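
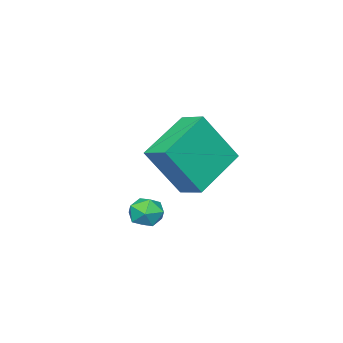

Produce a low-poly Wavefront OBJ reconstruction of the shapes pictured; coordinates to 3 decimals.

v -4.937 1.404 0.335
v -4.811 2.38 0.64
v -3.002 1.459 -0.644
v -2.875 2.434 -0.339
v -3.985 0.706 2.179
v -3.858 1.681 2.484
v -2.049 0.76 1.2
v -1.923 1.736 1.505
v -0.692 2.665 -0.667
v -0.399 2.991 -0.199
v -0.121 1.829 -0.441
v 0.172 2.155 0.027
v -0.446 1.995 0.086
v -0.799 2.511 -0.053
v 0.279 2.309 -0.587
v -0.074 2.825 -0.726
v 0.201 2.771 -0.149
v -0.247 2.577 0.267
v -0.273 2.243 -0.907
v -0.721 2.049 -0.491
f 2 4 1
f 5 2 1
f 1 4 3
f 3 5 1
f 2 8 4
f 6 2 5
f 6 8 2
f 4 8 3
f 7 5 3
f 3 8 7
f 7 6 5
f 8 6 7
f 9 20 14
f 9 14 10
f 9 10 16
f 9 16 19
f 9 19 20
f 10 14 18
f 14 20 13
f 20 19 11
f 19 16 15
f 16 10 17
f 12 18 13
f 12 13 11
f 12 11 15
f 12 15 17
f 12 17 18
f 13 18 14
f 11 13 20
f 15 11 19
f 17 15 16
f 18 17 10



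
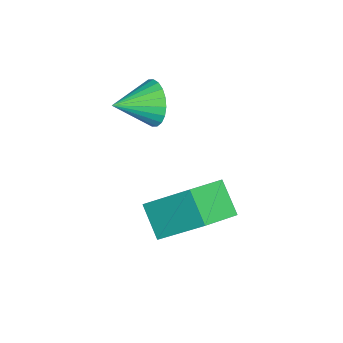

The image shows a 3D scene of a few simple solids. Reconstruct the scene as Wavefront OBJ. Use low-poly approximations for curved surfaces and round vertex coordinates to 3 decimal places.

v 2.119 -0.062 2.609
v 2.52 0.042 1.984
v 2.881 -0.938 2.951
v 2.652 0.228 2.167
v 2.702 0.37 2.418
v 2.664 0.446 2.698
v 2.543 0.445 2.965
v 2.357 0.366 3.177
v 2.135 0.223 3.303
v 1.911 0.036 3.323
v 1.719 -0.166 3.234
v 1.587 -0.352 3.051
v 1.537 -0.494 2.8
v 1.575 -0.57 2.52
v 1.696 -0.569 2.253
v 1.882 -0.49 2.041
v 2.103 -0.347 1.915
v 2.328 -0.16 1.895
v 2.992 0.826 -0.344
v 3.177 2.163 0.922
v 3.63 1.429 -1.072
v 3.814 2.765 0.194
v 4.046 0.255 0.106
v 4.23 1.591 1.372
v 4.683 0.857 -0.622
v 4.868 2.194 0.644
f 2 1 4
f 2 4 3
f 4 1 5
f 4 5 3
f 5 1 6
f 5 6 3
f 6 1 7
f 6 7 3
f 7 1 8
f 7 8 3
f 8 1 9
f 8 9 3
f 9 1 10
f 9 10 3
f 10 1 11
f 10 11 3
f 11 1 12
f 11 12 3
f 12 1 13
f 12 13 3
f 13 1 14
f 13 14 3
f 14 1 15
f 14 15 3
f 15 1 16
f 15 16 3
f 16 1 17
f 16 17 3
f 17 1 18
f 17 18 3
f 18 1 2
f 18 2 3
f 20 22 19
f 23 20 19
f 19 22 21
f 21 23 19
f 20 26 22
f 24 20 23
f 24 26 20
f 22 26 21
f 25 23 21
f 21 26 25
f 25 24 23
f 26 24 25



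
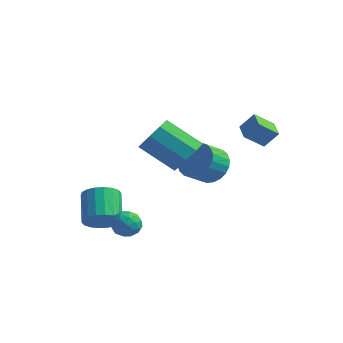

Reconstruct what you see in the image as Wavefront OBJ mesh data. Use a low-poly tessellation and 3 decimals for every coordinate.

v -1.469 -3.729 -0.621
v -1.116 -4.057 0.03
v -1.798 -3.039 0.912
v -2.151 -2.711 0.261
v -0.877 -3.807 -0.073
v -1.56 -2.789 0.809
v -0.756 -3.542 -0.285
v -1.438 -2.524 0.597
v -0.775 -3.314 -0.563
v -1.458 -2.296 0.319
v -0.932 -3.168 -0.853
v -1.615 -2.15 0.029
v -1.196 -3.133 -1.097
v -1.878 -2.115 -0.215
v -1.513 -3.216 -1.247
v -2.195 -2.198 -0.364
v -1.822 -3.401 -1.272
v -2.504 -2.383 -0.39
v -2.06 -3.651 -1.169
v -2.743 -2.633 -0.287
v -2.182 -3.916 -0.957
v -2.864 -2.898 -0.075
v -2.162 -4.144 -0.679
v -2.845 -3.126 0.203
v -2.005 -4.29 -0.389
v -2.688 -3.272 0.493
v -1.742 -4.325 -0.145
v -2.424 -3.307 0.737
v -1.425 -4.242 0.004
v -2.107 -3.224 0.887
v 2.727 1.549 2.918
v 2.138 0.933 3.58
v 3.234 1.832 3.632
v 2.644 1.216 4.294
v 3.296 0.864 2.786
v 2.706 0.248 3.448
v 3.802 1.147 3.5
v 3.213 0.531 4.162
v 0.961 0.823 1.083
v 1.379 0.228 0.52
v 1.057 -0.598 1.154
v 0.639 -0.003 1.717
v 1.643 0.302 0.751
v 1.321 -0.524 1.385
v 1.803 0.456 1.033
v 1.481 -0.37 1.667
v 1.835 0.666 1.322
v 1.513 -0.16 1.957
v 1.734 0.899 1.576
v 1.412 0.073 2.21
v 1.516 1.121 1.754
v 1.193 0.296 2.388
v 1.212 1.298 1.83
v 0.89 0.472 2.464
v 0.871 1.402 1.792
v 0.549 0.576 2.426
v 0.543 1.418 1.646
v 0.221 0.592 2.28
v 0.279 1.344 1.415
v -0.043 0.518 2.049
v 0.119 1.19 1.133
v -0.203 0.364 1.767
v 0.087 0.98 0.843
v -0.235 0.154 1.478
v 0.188 0.747 0.59
v -0.134 -0.079 1.224
v 0.407 0.524 0.412
v 0.084 -0.301 1.046
v 0.71 0.348 0.336
v 0.388 -0.478 0.97
v 1.051 0.244 0.374
v 0.729 -0.582 1.008
v -0.424 -2.909 -0.367
v -0.089 -3.418 -0.082
v -0.871 -3.602 -1.078
v -0.536 -4.111 -0.793
v -1.034 -3.806 -0.458
v -0.758 -3.378 -0.019
v -0.202 -3.642 -1.141
v 0.074 -3.214 -0.702
v 0.048 -3.871 -0.56
v -0.466 -3.973 -0.138
v -0.494 -3.047 -1.022
v -1.008 -3.149 -0.6
v -0.217 -3.103 -0.162
v -0.743 -3.917 -0.998
v -1.035 -3.738 -0.802
v -0.839 -4.037 -0.634
v -0.611 -3.079 -0.125
v -0.414 -3.379 0.043
v -0.969 -3.607 -0.179
v -0.546 -3.641 -1.203
v -0.349 -3.941 -1.035
v -0.121 -2.983 -0.526
v 0.075 -3.282 -0.358
v 0.009 -3.413 -0.981
v 0.06 -3.668 -0.275
v -0.202 -4.075 -0.693
v -0.006 -3.8 -0.898
v 0.156 -3.548 -0.64
v -0.242 -3.728 -0.027
v -0.505 -4.135 -0.445
v -0.798 -3.956 -0.249
v -0.635 -3.705 0.01
v -0.162 -3.994 -0.309
v -0.455 -2.885 -0.715
v -0.718 -3.292 -1.133
v -0.325 -3.315 -1.17
v -0.162 -3.064 -0.911
v -0.758 -2.945 -0.467
v -1.02 -3.352 -0.885
v -1.116 -3.472 -0.52
v -0.954 -3.22 -0.262
v -0.798 -3.026 -0.851
v 1.647 -2.274 3.201
v 2.151 -2.621 3.832
v 0.678 -2.872 4.871
v 0.173 -2.526 4.239
v 2.104 -2.026 3.91
v 0.631 -2.277 4.949
v 1.843 -1.547 3.655
v 0.37 -1.798 4.694
v 1.49 -1.409 3.188
v 0.017 -1.66 4.227
v 1.21 -1.675 2.727
v -0.263 -1.926 3.766
v 1.134 -2.222 2.487
v -0.339 -2.473 3.526
v 1.298 -2.794 2.581
v -0.175 -3.045 3.62
v 1.625 -3.122 2.965
v 0.152 -3.373 4.004
v 1.962 -3.054 3.459
v 0.489 -3.305 4.498
f 2 1 5
f 2 5 3
f 3 5 6
f 3 6 4
f 5 1 7
f 5 7 6
f 6 7 8
f 6 8 4
f 7 1 9
f 7 9 8
f 8 9 10
f 8 10 4
f 9 1 11
f 9 11 10
f 10 11 12
f 10 12 4
f 11 1 13
f 11 13 12
f 12 13 14
f 12 14 4
f 13 1 15
f 13 15 14
f 14 15 16
f 14 16 4
f 15 1 17
f 15 17 16
f 16 17 18
f 16 18 4
f 17 1 19
f 17 19 18
f 18 19 20
f 18 20 4
f 19 1 21
f 19 21 20
f 20 21 22
f 20 22 4
f 21 1 23
f 21 23 22
f 22 23 24
f 22 24 4
f 23 1 25
f 23 25 24
f 24 25 26
f 24 26 4
f 25 1 27
f 25 27 26
f 26 27 28
f 26 28 4
f 27 1 29
f 27 29 28
f 28 29 30
f 28 30 4
f 29 1 2
f 29 2 30
f 30 2 3
f 30 3 4
f 32 34 31
f 35 32 31
f 31 34 33
f 33 35 31
f 32 38 34
f 36 32 35
f 36 38 32
f 34 38 33
f 37 35 33
f 33 38 37
f 37 36 35
f 38 36 37
f 40 39 43
f 40 43 41
f 41 43 44
f 41 44 42
f 43 39 45
f 43 45 44
f 44 45 46
f 44 46 42
f 45 39 47
f 45 47 46
f 46 47 48
f 46 48 42
f 47 39 49
f 47 49 48
f 48 49 50
f 48 50 42
f 49 39 51
f 49 51 50
f 50 51 52
f 50 52 42
f 51 39 53
f 51 53 52
f 52 53 54
f 52 54 42
f 53 39 55
f 53 55 54
f 54 55 56
f 54 56 42
f 55 39 57
f 55 57 56
f 56 57 58
f 56 58 42
f 57 39 59
f 57 59 58
f 58 59 60
f 58 60 42
f 59 39 61
f 59 61 60
f 60 61 62
f 60 62 42
f 61 39 63
f 61 63 62
f 62 63 64
f 62 64 42
f 63 39 65
f 63 65 64
f 64 65 66
f 64 66 42
f 65 39 67
f 65 67 66
f 66 67 68
f 66 68 42
f 67 39 69
f 67 69 68
f 68 69 70
f 68 70 42
f 69 39 71
f 69 71 70
f 70 71 72
f 70 72 42
f 71 39 40
f 71 40 72
f 72 40 41
f 72 41 42
f 73 110 89
f 110 84 113
f 89 113 78
f 110 113 89
f 73 89 85
f 89 78 90
f 85 90 74
f 89 90 85
f 73 85 94
f 85 74 95
f 94 95 80
f 85 95 94
f 73 94 106
f 94 80 109
f 106 109 83
f 94 109 106
f 73 106 110
f 106 83 114
f 110 114 84
f 106 114 110
f 74 90 101
f 90 78 104
f 101 104 82
f 90 104 101
f 78 113 91
f 113 84 112
f 91 112 77
f 113 112 91
f 84 114 111
f 114 83 107
f 111 107 75
f 114 107 111
f 83 109 108
f 109 80 96
f 108 96 79
f 109 96 108
f 80 95 100
f 95 74 97
f 100 97 81
f 95 97 100
f 76 102 88
f 102 82 103
f 88 103 77
f 102 103 88
f 76 88 86
f 88 77 87
f 86 87 75
f 88 87 86
f 76 86 93
f 86 75 92
f 93 92 79
f 86 92 93
f 76 93 98
f 93 79 99
f 98 99 81
f 93 99 98
f 76 98 102
f 98 81 105
f 102 105 82
f 98 105 102
f 77 103 91
f 103 82 104
f 91 104 78
f 103 104 91
f 75 87 111
f 87 77 112
f 111 112 84
f 87 112 111
f 79 92 108
f 92 75 107
f 108 107 83
f 92 107 108
f 81 99 100
f 99 79 96
f 100 96 80
f 99 96 100
f 82 105 101
f 105 81 97
f 101 97 74
f 105 97 101
f 116 115 119
f 116 119 117
f 117 119 120
f 117 120 118
f 119 115 121
f 119 121 120
f 120 121 122
f 120 122 118
f 121 115 123
f 121 123 122
f 122 123 124
f 122 124 118
f 123 115 125
f 123 125 124
f 124 125 126
f 124 126 118
f 125 115 127
f 125 127 126
f 126 127 128
f 126 128 118
f 127 115 129
f 127 129 128
f 128 129 130
f 128 130 118
f 129 115 131
f 129 131 130
f 130 131 132
f 130 132 118
f 131 115 133
f 131 133 132
f 132 133 134
f 132 134 118
f 133 115 116
f 133 116 134
f 134 116 117
f 134 117 118



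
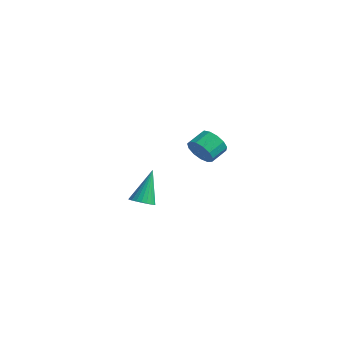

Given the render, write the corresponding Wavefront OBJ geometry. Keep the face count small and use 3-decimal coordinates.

v -0.83 2.727 -3.69
v -0.154 3.003 -4.282
v -0.194 4.089 -3.822
v -0.87 3.813 -3.23
v -0.614 3.091 -4.529
v -0.654 4.177 -4.069
v -1.142 3.063 -4.511
v -1.182 4.149 -4.05
v -1.572 2.929 -4.231
v -1.612 4.015 -3.771
v -1.766 2.731 -3.78
v -1.806 3.817 -3.32
v -1.663 2.531 -3.3
v -1.703 3.617 -2.84
v -1.295 2.394 -2.944
v -1.335 3.48 -2.484
v -0.78 2.362 -2.825
v -0.82 3.448 -2.365
v -0.281 2.447 -2.981
v -0.321 3.532 -2.52
v 0.044 2.62 -3.361
v 0.004 3.706 -2.901
v 0.091 2.827 -3.846
v 0.052 3.913 -3.386
v 2.179 -4.112 -3.631
v 2.706 -3.663 -3.79
v 1.821 -3.048 -1.809
v 2.489 -3.536 -3.907
v 2.225 -3.497 -3.982
v 1.954 -3.551 -4.003
v 1.718 -3.691 -3.968
v 1.552 -3.895 -3.881
v 1.481 -4.133 -3.757
v 1.517 -4.367 -3.613
v 1.653 -4.562 -3.472
v 1.87 -4.689 -3.355
v 2.134 -4.728 -3.28
v 2.405 -4.673 -3.258
v 2.641 -4.533 -3.293
v 2.807 -4.329 -3.38
v 2.878 -4.092 -3.505
v 2.842 -3.858 -3.649
f 2 1 5
f 2 5 3
f 3 5 6
f 3 6 4
f 5 1 7
f 5 7 6
f 6 7 8
f 6 8 4
f 7 1 9
f 7 9 8
f 8 9 10
f 8 10 4
f 9 1 11
f 9 11 10
f 10 11 12
f 10 12 4
f 11 1 13
f 11 13 12
f 12 13 14
f 12 14 4
f 13 1 15
f 13 15 14
f 14 15 16
f 14 16 4
f 15 1 17
f 15 17 16
f 16 17 18
f 16 18 4
f 17 1 19
f 17 19 18
f 18 19 20
f 18 20 4
f 19 1 21
f 19 21 20
f 20 21 22
f 20 22 4
f 21 1 23
f 21 23 22
f 22 23 24
f 22 24 4
f 23 1 2
f 23 2 24
f 24 2 3
f 24 3 4
f 26 25 28
f 26 28 27
f 28 25 29
f 28 29 27
f 29 25 30
f 29 30 27
f 30 25 31
f 30 31 27
f 31 25 32
f 31 32 27
f 32 25 33
f 32 33 27
f 33 25 34
f 33 34 27
f 34 25 35
f 34 35 27
f 35 25 36
f 35 36 27
f 36 25 37
f 36 37 27
f 37 25 38
f 37 38 27
f 38 25 39
f 38 39 27
f 39 25 40
f 39 40 27
f 40 25 41
f 40 41 27
f 41 25 42
f 41 42 27
f 42 25 26
f 42 26 27



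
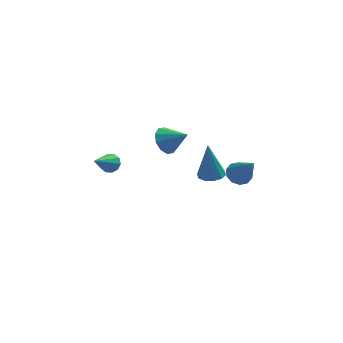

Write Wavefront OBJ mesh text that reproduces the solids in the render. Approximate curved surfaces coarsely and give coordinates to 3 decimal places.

v -3.4 -2.591 1.416
v -2.967 -2.574 1.738
v -4.18 -3.729 2.524
v -3.178 -2.334 1.836
v -3.474 -2.193 1.773
v -3.741 -2.203 1.574
v -3.878 -2.362 1.314
v -3.833 -2.608 1.093
v -3.622 -2.848 0.996
v -3.326 -2.989 1.059
v -3.059 -2.979 1.258
v -2.921 -2.82 1.518
v -0.596 0.004 0.829
v -0.074 0.53 0.501
v 0.396 -0.504 1.591
v -0.276 0.744 0.906
v -0.6 0.675 1.282
v -0.923 0.35 1.484
v -1.12 -0.107 1.436
v -1.117 -0.522 1.156
v -0.915 -0.736 0.751
v -0.591 -0.668 0.376
v -0.269 -0.342 0.173
v -0.071 0.115 0.221
v 3.155 1.501 -3.088
v 3.583 2.027 -2.879
v 3.725 0.379 -1.432
v 3.189 2.093 -2.698
v 2.781 1.933 -2.667
v 2.517 1.608 -2.796
v 2.496 1.242 -3.037
v 2.727 0.975 -3.297
v 3.121 0.908 -3.478
v 3.528 1.069 -3.51
v 3.793 1.394 -3.38
v 3.814 1.76 -3.139
v 1.494 -1.059 -0.976
v 1.925 -1.601 -0.88
v 1.326 -0.841 1.016
v 2.165 -1.242 -0.899
v 2.148 -0.812 -0.947
v 1.882 -0.477 -1.006
v 1.467 -0.364 -1.054
v 1.062 -0.516 -1.071
v 0.823 -0.876 -1.052
v 0.839 -1.305 -1.004
v 1.106 -1.641 -0.945
v 1.521 -1.754 -0.897
f 2 1 4
f 2 4 3
f 4 1 5
f 4 5 3
f 5 1 6
f 5 6 3
f 6 1 7
f 6 7 3
f 7 1 8
f 7 8 3
f 8 1 9
f 8 9 3
f 9 1 10
f 9 10 3
f 10 1 11
f 10 11 3
f 11 1 12
f 11 12 3
f 12 1 2
f 12 2 3
f 14 13 16
f 14 16 15
f 16 13 17
f 16 17 15
f 17 13 18
f 17 18 15
f 18 13 19
f 18 19 15
f 19 13 20
f 19 20 15
f 20 13 21
f 20 21 15
f 21 13 22
f 21 22 15
f 22 13 23
f 22 23 15
f 23 13 24
f 23 24 15
f 24 13 14
f 24 14 15
f 26 25 28
f 26 28 27
f 28 25 29
f 28 29 27
f 29 25 30
f 29 30 27
f 30 25 31
f 30 31 27
f 31 25 32
f 31 32 27
f 32 25 33
f 32 33 27
f 33 25 34
f 33 34 27
f 34 25 35
f 34 35 27
f 35 25 36
f 35 36 27
f 36 25 26
f 36 26 27
f 38 37 40
f 38 40 39
f 40 37 41
f 40 41 39
f 41 37 42
f 41 42 39
f 42 37 43
f 42 43 39
f 43 37 44
f 43 44 39
f 44 37 45
f 44 45 39
f 45 37 46
f 45 46 39
f 46 37 47
f 46 47 39
f 47 37 48
f 47 48 39
f 48 37 38
f 48 38 39



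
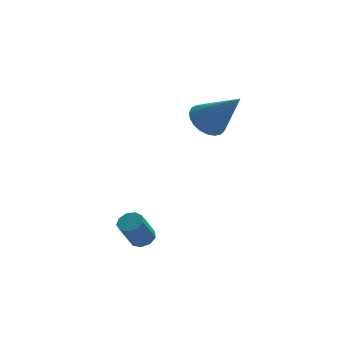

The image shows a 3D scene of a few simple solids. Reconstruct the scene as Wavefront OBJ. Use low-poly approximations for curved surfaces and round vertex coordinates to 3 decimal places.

v 2.11 1.252 3.038
v 2.677 1.911 3.084
v 3.17 0.228 4.602
v 2.424 2.012 3.322
v 2.116 1.982 3.511
v 1.808 1.826 3.618
v 1.552 1.571 3.624
v 1.392 1.26 3.529
v 1.357 0.948 3.349
v 1.451 0.689 3.115
v 1.66 0.527 2.868
v 1.946 0.491 2.65
v 2.261 0.586 2.499
v 2.549 0.796 2.441
v 2.762 1.085 2.486
v 2.862 1.403 2.627
v 2.832 1.695 2.839
v -0.984 -1.689 -1.519
v -0.693 -1.324 -1.247
v -1.245 -1.746 -0.09
v -1.536 -2.111 -0.361
v -1.017 -1.178 -1.348
v -1.569 -1.599 -0.191
v -1.325 -1.271 -1.529
v -1.877 -1.692 -0.372
v -1.474 -1.56 -1.705
v -2.026 -1.981 -0.548
v -1.393 -1.909 -1.794
v -1.946 -2.33 -0.636
v -1.121 -2.156 -1.754
v -1.674 -2.577 -0.596
v -0.785 -2.184 -1.604
v -1.337 -2.605 -0.446
v -0.542 -1.981 -1.414
v -1.094 -2.402 -0.256
v -0.505 -1.642 -1.273
v -1.058 -2.063 -0.115
f 2 1 4
f 2 4 3
f 4 1 5
f 4 5 3
f 5 1 6
f 5 6 3
f 6 1 7
f 6 7 3
f 7 1 8
f 7 8 3
f 8 1 9
f 8 9 3
f 9 1 10
f 9 10 3
f 10 1 11
f 10 11 3
f 11 1 12
f 11 12 3
f 12 1 13
f 12 13 3
f 13 1 14
f 13 14 3
f 14 1 15
f 14 15 3
f 15 1 16
f 15 16 3
f 16 1 17
f 16 17 3
f 17 1 2
f 17 2 3
f 19 18 22
f 19 22 20
f 20 22 23
f 20 23 21
f 22 18 24
f 22 24 23
f 23 24 25
f 23 25 21
f 24 18 26
f 24 26 25
f 25 26 27
f 25 27 21
f 26 18 28
f 26 28 27
f 27 28 29
f 27 29 21
f 28 18 30
f 28 30 29
f 29 30 31
f 29 31 21
f 30 18 32
f 30 32 31
f 31 32 33
f 31 33 21
f 32 18 34
f 32 34 33
f 33 34 35
f 33 35 21
f 34 18 36
f 34 36 35
f 35 36 37
f 35 37 21
f 36 18 19
f 36 19 37
f 37 19 20
f 37 20 21



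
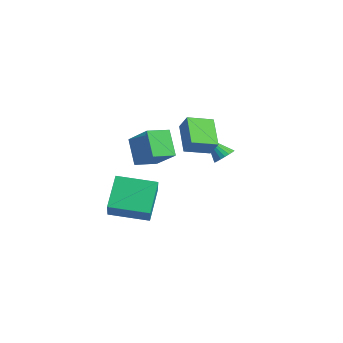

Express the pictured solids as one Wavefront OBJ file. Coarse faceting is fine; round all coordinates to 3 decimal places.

v 1.878 1.187 2.172
v 2.499 1.291 2.974
v 2.052 2.471 1.871
v 2.674 2.575 2.673
v 3.246 0.765 1.167
v 3.868 0.869 1.969
v 3.421 2.049 0.866
v 4.042 2.153 1.668
v 0.703 4.147 -0.854
v 1.145 3.736 -0.768
v -0.103 3.513 0.254
v 1.215 3.922 -0.61
v 1.196 4.148 -0.495
v 1.092 4.373 -0.442
v 0.921 4.559 -0.46
v 0.712 4.674 -0.546
v 0.501 4.698 -0.686
v 0.326 4.627 -0.854
v 0.215 4.472 -1.023
v 0.189 4.262 -1.162
v 0.252 4.032 -1.248
v 0.393 3.822 -1.266
v 0.587 3.668 -1.213
v 0.802 3.597 -1.097
v 0.999 3.621 -0.94
v 0.027 -0.594 0.915
v 1.504 -0.301 2.007
v -0.069 0.607 0.723
v 1.408 0.9 1.815
v 0.992 -0.72 -0.355
v 2.469 -0.427 0.737
v 0.896 0.481 -0.547
v 2.373 0.774 0.545
v -1.471 -1.097 -4.702
v -0.261 -1.617 -3.535
v -2.513 -0.199 -3.223
v -1.302 -0.719 -2.055
v -0.398 0.679 -5.025
v 0.813 0.159 -3.857
v -1.439 1.577 -3.545
v -0.229 1.057 -2.378
f 2 4 1
f 5 2 1
f 1 4 3
f 3 5 1
f 2 8 4
f 6 2 5
f 6 8 2
f 4 8 3
f 7 5 3
f 3 8 7
f 7 6 5
f 8 6 7
f 10 9 12
f 10 12 11
f 12 9 13
f 12 13 11
f 13 9 14
f 13 14 11
f 14 9 15
f 14 15 11
f 15 9 16
f 15 16 11
f 16 9 17
f 16 17 11
f 17 9 18
f 17 18 11
f 18 9 19
f 18 19 11
f 19 9 20
f 19 20 11
f 20 9 21
f 20 21 11
f 21 9 22
f 21 22 11
f 22 9 23
f 22 23 11
f 23 9 24
f 23 24 11
f 24 9 25
f 24 25 11
f 25 9 10
f 25 10 11
f 27 29 26
f 30 27 26
f 26 29 28
f 28 30 26
f 27 33 29
f 31 27 30
f 31 33 27
f 29 33 28
f 32 30 28
f 28 33 32
f 32 31 30
f 33 31 32
f 35 37 34
f 38 35 34
f 34 37 36
f 36 38 34
f 35 41 37
f 39 35 38
f 39 41 35
f 37 41 36
f 40 38 36
f 36 41 40
f 40 39 38
f 41 39 40



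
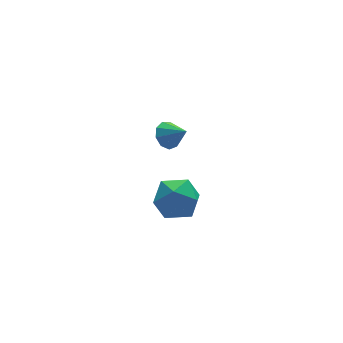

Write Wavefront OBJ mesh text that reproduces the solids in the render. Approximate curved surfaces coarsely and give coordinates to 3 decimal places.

v -0.46 0.529 -3.191
v 0.488 0.736 -3.998
v -0.688 -1.356 -3.942
v 0.26 -1.149 -4.749
v 0.494 -1.247 -3.513
v 0.635 -0.083 -3.049
v -0.835 -0.537 -4.891
v -0.694 0.627 -4.427
v 0.256 0.077 -5.049
v 1.077 -0.362 -4.197
v -1.277 -0.258 -3.743
v -0.456 -0.697 -2.891
v -0.887 -0.978 1.756
v -0.462 -0.449 2.051
v -0.393 -1.802 2.524
v -0.9 -0.478 2.302
v -1.333 -0.741 2.297
v -1.557 -1.115 2.039
v -1.467 -1.425 1.649
v -1.105 -1.525 1.309
v -0.642 -1.37 1.178
v -0.293 -1.031 1.318
v -0.222 -0.667 1.662
f 1 12 6
f 1 6 2
f 1 2 8
f 1 8 11
f 1 11 12
f 2 6 10
f 6 12 5
f 12 11 3
f 11 8 7
f 8 2 9
f 4 10 5
f 4 5 3
f 4 3 7
f 4 7 9
f 4 9 10
f 5 10 6
f 3 5 12
f 7 3 11
f 9 7 8
f 10 9 2
f 14 13 16
f 14 16 15
f 16 13 17
f 16 17 15
f 17 13 18
f 17 18 15
f 18 13 19
f 18 19 15
f 19 13 20
f 19 20 15
f 20 13 21
f 20 21 15
f 21 13 22
f 21 22 15
f 22 13 23
f 22 23 15
f 23 13 14
f 23 14 15



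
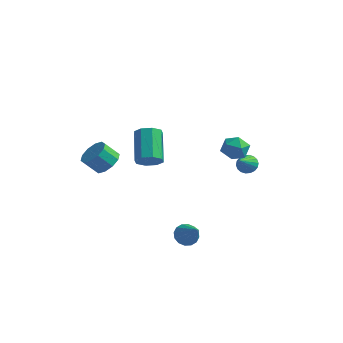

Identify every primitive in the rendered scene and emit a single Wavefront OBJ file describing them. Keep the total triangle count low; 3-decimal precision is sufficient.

v 0.971 -1.774 -4.373
v 1.396 -1.109 -4.347
v 2.189 -2.606 -3.067
v 1.113 -1.066 -4.055
v 0.792 -1.212 -3.849
v 0.519 -1.509 -3.783
v 0.367 -1.877 -3.875
v 0.377 -2.218 -4.101
v 0.546 -2.44 -4.4
v 0.829 -2.483 -4.692
v 1.151 -2.337 -4.898
v 1.424 -2.04 -4.964
v 1.576 -1.672 -4.871
v 1.566 -1.331 -4.645
v 1.833 4.373 -1.5
v 2.315 4.71 -1.121
v 1.927 3.047 -0.44
v 2.048 4.798 -0.987
v 1.738 4.802 -0.955
v 1.447 4.721 -1.03
v 1.232 4.571 -1.199
v 1.136 4.381 -1.427
v 1.179 4.191 -1.67
v 1.35 4.036 -1.879
v 1.617 3.948 -2.013
v 1.927 3.944 -2.045
v 2.218 4.026 -1.969
v 2.433 4.176 -1.801
v 2.529 4.365 -1.572
v 2.487 4.556 -1.33
v 2.315 0.42 2.922
v 2.95 1.058 2.707
v 3.11 -0.618 2.193
v 3.745 0.02 1.978
v 3.647 -0.259 2.855
v 3.156 0.383 3.306
v 2.904 0.057 1.594
v 2.413 0.699 2.045
v 3.315 0.833 1.887
v 3.774 0.638 2.666
v 2.286 -0.198 2.234
v 2.745 -0.393 3.013
v -3.645 -2.748 0.922
v -2.867 -2.851 1.458
v -3.558 -3.295 2.374
v -4.335 -3.192 1.838
v -3.084 -2.314 1.555
v -3.775 -2.758 2.471
v -3.515 -1.943 1.409
v -4.206 -2.387 2.325
v -3.996 -1.879 1.078
v -4.687 -2.323 1.994
v -4.342 -2.147 0.687
v -5.033 -2.591 1.603
v -4.422 -2.645 0.386
v -5.113 -3.089 1.302
v -4.205 -3.182 0.289
v -4.896 -3.626 1.205
v -3.774 -3.553 0.435
v -4.465 -3.997 1.351
v -3.293 -3.617 0.766
v -3.984 -4.061 1.682
v -2.947 -3.349 1.157
v -3.638 -3.793 2.073
v -0.137 -4.146 2.806
v 0.609 -4.017 3.146
v -0.257 -2.505 4.474
v -1.003 -2.634 4.134
v 0.501 -3.64 2.646
v -0.365 -2.128 3.974
v 0.019 -3.559 2.24
v -0.846 -2.048 3.568
v -0.554 -3.822 2.166
v -1.42 -2.311 3.493
v -0.883 -4.275 2.466
v -1.749 -2.763 3.794
v -0.775 -4.652 2.966
v -1.641 -3.14 4.294
v -0.294 -4.732 3.372
v -1.159 -3.221 4.7
v 0.28 -4.469 3.447
v -0.586 -2.958 4.774
f 2 1 4
f 2 4 3
f 4 1 5
f 4 5 3
f 5 1 6
f 5 6 3
f 6 1 7
f 6 7 3
f 7 1 8
f 7 8 3
f 8 1 9
f 8 9 3
f 9 1 10
f 9 10 3
f 10 1 11
f 10 11 3
f 11 1 12
f 11 12 3
f 12 1 13
f 12 13 3
f 13 1 14
f 13 14 3
f 14 1 2
f 14 2 3
f 16 15 18
f 16 18 17
f 18 15 19
f 18 19 17
f 19 15 20
f 19 20 17
f 20 15 21
f 20 21 17
f 21 15 22
f 21 22 17
f 22 15 23
f 22 23 17
f 23 15 24
f 23 24 17
f 24 15 25
f 24 25 17
f 25 15 26
f 25 26 17
f 26 15 27
f 26 27 17
f 27 15 28
f 27 28 17
f 28 15 29
f 28 29 17
f 29 15 30
f 29 30 17
f 30 15 16
f 30 16 17
f 31 42 36
f 31 36 32
f 31 32 38
f 31 38 41
f 31 41 42
f 32 36 40
f 36 42 35
f 42 41 33
f 41 38 37
f 38 32 39
f 34 40 35
f 34 35 33
f 34 33 37
f 34 37 39
f 34 39 40
f 35 40 36
f 33 35 42
f 37 33 41
f 39 37 38
f 40 39 32
f 44 43 47
f 44 47 45
f 45 47 48
f 45 48 46
f 47 43 49
f 47 49 48
f 48 49 50
f 48 50 46
f 49 43 51
f 49 51 50
f 50 51 52
f 50 52 46
f 51 43 53
f 51 53 52
f 52 53 54
f 52 54 46
f 53 43 55
f 53 55 54
f 54 55 56
f 54 56 46
f 55 43 57
f 55 57 56
f 56 57 58
f 56 58 46
f 57 43 59
f 57 59 58
f 58 59 60
f 58 60 46
f 59 43 61
f 59 61 60
f 60 61 62
f 60 62 46
f 61 43 63
f 61 63 62
f 62 63 64
f 62 64 46
f 63 43 44
f 63 44 64
f 64 44 45
f 64 45 46
f 66 65 69
f 66 69 67
f 67 69 70
f 67 70 68
f 69 65 71
f 69 71 70
f 70 71 72
f 70 72 68
f 71 65 73
f 71 73 72
f 72 73 74
f 72 74 68
f 73 65 75
f 73 75 74
f 74 75 76
f 74 76 68
f 75 65 77
f 75 77 76
f 76 77 78
f 76 78 68
f 77 65 79
f 77 79 78
f 78 79 80
f 78 80 68
f 79 65 81
f 79 81 80
f 80 81 82
f 80 82 68
f 81 65 66
f 81 66 82
f 82 66 67
f 82 67 68



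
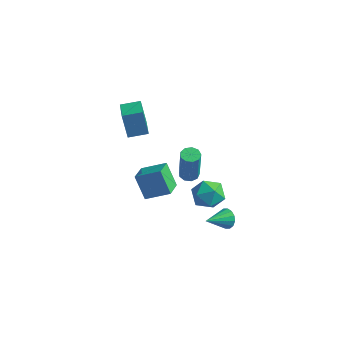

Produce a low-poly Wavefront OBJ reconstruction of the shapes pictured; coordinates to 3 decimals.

v -3.094 -2.245 -1.905
v -1.828 -1.482 -1.241
v -3.603 -0.993 -2.372
v -2.338 -0.23 -1.707
v -2.222 -2.43 -3.353
v -0.957 -1.667 -2.688
v -2.732 -1.178 -3.819
v -1.466 -0.415 -3.155
v 0.373 1.399 -3.317
v 1.076 0.869 -3.984
v -0.936 0.291 -3.816
v -0.233 -0.239 -4.483
v -0.119 -0.317 -3.388
v 0.69 0.368 -3.079
v -0.55 0.792 -4.721
v 0.259 1.477 -4.412
v 0.505 0.494 -4.852
v 0.771 -0.191 -4.028
v -0.631 1.351 -3.772
v -0.365 0.666 -2.948
v 1.807 -3.641 2.349
v 2.247 -3.279 2.336
v 2.572 -3.596 4.478
v 2.133 -3.959 4.491
v 1.917 -3.086 2.414
v 2.243 -3.403 4.557
v 1.536 -3.153 2.462
v 1.862 -3.47 4.605
v 1.282 -3.449 2.457
v 1.608 -3.766 4.6
v 1.273 -3.834 2.401
v 1.599 -4.152 4.544
v 1.515 -4.13 2.321
v 1.841 -4.447 4.463
v 1.893 -4.197 2.254
v 2.219 -4.514 4.396
v 2.231 -4.004 2.231
v 2.557 -4.321 4.373
v 2.371 -3.641 2.263
v 2.696 -3.958 4.405
v 2.393 -0.837 -3.683
v 2.869 -0.761 -3.189
v 1.947 -2.243 -3.037
v 2.574 -0.608 -3.058
v 2.231 -0.515 -3.094
v 1.931 -0.509 -3.288
v 1.755 -0.591 -3.588
v 1.75 -0.739 -3.913
v 1.917 -0.913 -4.177
v 2.212 -1.067 -4.308
v 2.555 -1.159 -4.271
v 2.855 -1.165 -4.077
v 3.031 -1.083 -3.777
v 3.036 -0.935 -3.452
v -3.045 -2.863 2.253
v -3.45 -2.859 3.956
v -3.99 -1.841 2.026
v -4.395 -1.837 3.729
v -2.205 -2.043 2.451
v -2.61 -2.039 4.154
v -3.15 -1.021 2.224
v -3.555 -1.017 3.927
f 2 4 1
f 5 2 1
f 1 4 3
f 3 5 1
f 2 8 4
f 6 2 5
f 6 8 2
f 4 8 3
f 7 5 3
f 3 8 7
f 7 6 5
f 8 6 7
f 9 20 14
f 9 14 10
f 9 10 16
f 9 16 19
f 9 19 20
f 10 14 18
f 14 20 13
f 20 19 11
f 19 16 15
f 16 10 17
f 12 18 13
f 12 13 11
f 12 11 15
f 12 15 17
f 12 17 18
f 13 18 14
f 11 13 20
f 15 11 19
f 17 15 16
f 18 17 10
f 22 21 25
f 22 25 23
f 23 25 26
f 23 26 24
f 25 21 27
f 25 27 26
f 26 27 28
f 26 28 24
f 27 21 29
f 27 29 28
f 28 29 30
f 28 30 24
f 29 21 31
f 29 31 30
f 30 31 32
f 30 32 24
f 31 21 33
f 31 33 32
f 32 33 34
f 32 34 24
f 33 21 35
f 33 35 34
f 34 35 36
f 34 36 24
f 35 21 37
f 35 37 36
f 36 37 38
f 36 38 24
f 37 21 39
f 37 39 38
f 38 39 40
f 38 40 24
f 39 21 22
f 39 22 40
f 40 22 23
f 40 23 24
f 42 41 44
f 42 44 43
f 44 41 45
f 44 45 43
f 45 41 46
f 45 46 43
f 46 41 47
f 46 47 43
f 47 41 48
f 47 48 43
f 48 41 49
f 48 49 43
f 49 41 50
f 49 50 43
f 50 41 51
f 50 51 43
f 51 41 52
f 51 52 43
f 52 41 53
f 52 53 43
f 53 41 54
f 53 54 43
f 54 41 42
f 54 42 43
f 56 58 55
f 59 56 55
f 55 58 57
f 57 59 55
f 56 62 58
f 60 56 59
f 60 62 56
f 58 62 57
f 61 59 57
f 57 62 61
f 61 60 59
f 62 60 61



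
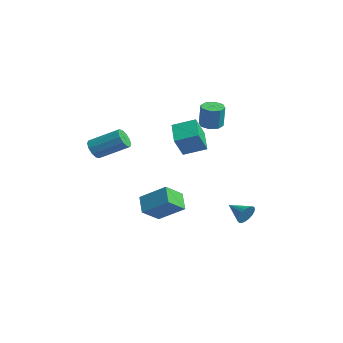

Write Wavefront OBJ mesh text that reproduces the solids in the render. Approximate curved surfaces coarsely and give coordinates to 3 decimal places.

v -4.107 3.552 1.73
v -3.555 3.148 1.585
v -3.22 3.083 3.046
v -3.773 3.488 3.19
v -3.433 3.67 1.58
v -3.099 3.605 3.041
v -3.707 4.123 1.663
v -3.372 4.058 3.124
v -4.215 4.242 1.785
v -3.88 4.177 3.246
v -4.66 3.957 1.874
v -4.325 3.892 3.335
v -4.781 3.435 1.879
v -4.447 3.37 3.34
v -4.508 2.982 1.796
v -4.173 2.917 3.257
v -4 2.863 1.674
v -3.665 2.798 3.135
v 1.831 -3.343 -1.863
v 0.94 -3.086 -1.117
v 1.488 -2.23 -2.657
v 0.597 -1.972 -1.911
v 2.923 -2.328 -0.909
v 2.032 -2.07 -0.163
v 2.58 -1.214 -1.703
v 1.689 -0.957 -0.957
v 3.231 2.033 -2.432
v 3.558 1.794 -1.898
v 2.169 1.527 -2.008
v 3.475 2.045 -1.808
v 3.349 2.293 -1.826
v 3.203 2.496 -1.949
v 3.062 2.619 -2.155
v 2.95 2.641 -2.409
v 2.887 2.558 -2.667
v 2.883 2.383 -2.885
v 2.939 2.149 -3.024
v 3.045 1.894 -3.061
v 3.184 1.663 -2.989
v 3.331 1.496 -2.821
v 3.46 1.422 -2.586
v 3.55 1.454 -2.324
v 3.584 1.585 -2.081
v -2.338 -4.293 1.479
v -2.055 -4.104 0.902
v -1.098 -2.718 1.824
v -1.382 -2.907 2.401
v -2.407 -3.891 0.947
v -1.451 -2.505 1.87
v -2.733 -3.832 1.195
v -1.777 -2.446 2.118
v -2.908 -3.948 1.552
v -1.952 -2.563 2.475
v -2.866 -4.196 1.881
v -1.909 -2.811 2.803
v -2.622 -4.482 2.056
v -1.665 -3.096 2.978
v -2.269 -4.695 2.01
v -1.313 -3.309 2.933
v -1.943 -4.754 1.762
v -0.987 -3.368 2.685
v -1.768 -4.637 1.405
v -0.812 -3.252 2.328
v -1.811 -4.389 1.077
v -0.854 -3.004 1.999
v -4.616 1.89 0.707
v -4.209 1.157 1.963
v -3.952 3.056 1.172
v -3.545 2.323 2.428
v -3.235 1.397 -0.028
v -2.828 0.664 1.228
v -2.571 2.563 0.437
v -2.164 1.83 1.693
f 2 1 5
f 2 5 3
f 3 5 6
f 3 6 4
f 5 1 7
f 5 7 6
f 6 7 8
f 6 8 4
f 7 1 9
f 7 9 8
f 8 9 10
f 8 10 4
f 9 1 11
f 9 11 10
f 10 11 12
f 10 12 4
f 11 1 13
f 11 13 12
f 12 13 14
f 12 14 4
f 13 1 15
f 13 15 14
f 14 15 16
f 14 16 4
f 15 1 17
f 15 17 16
f 16 17 18
f 16 18 4
f 17 1 2
f 17 2 18
f 18 2 3
f 18 3 4
f 20 22 19
f 23 20 19
f 19 22 21
f 21 23 19
f 20 26 22
f 24 20 23
f 24 26 20
f 22 26 21
f 25 23 21
f 21 26 25
f 25 24 23
f 26 24 25
f 28 27 30
f 28 30 29
f 30 27 31
f 30 31 29
f 31 27 32
f 31 32 29
f 32 27 33
f 32 33 29
f 33 27 34
f 33 34 29
f 34 27 35
f 34 35 29
f 35 27 36
f 35 36 29
f 36 27 37
f 36 37 29
f 37 27 38
f 37 38 29
f 38 27 39
f 38 39 29
f 39 27 40
f 39 40 29
f 40 27 41
f 40 41 29
f 41 27 42
f 41 42 29
f 42 27 43
f 42 43 29
f 43 27 28
f 43 28 29
f 45 44 48
f 45 48 46
f 46 48 49
f 46 49 47
f 48 44 50
f 48 50 49
f 49 50 51
f 49 51 47
f 50 44 52
f 50 52 51
f 51 52 53
f 51 53 47
f 52 44 54
f 52 54 53
f 53 54 55
f 53 55 47
f 54 44 56
f 54 56 55
f 55 56 57
f 55 57 47
f 56 44 58
f 56 58 57
f 57 58 59
f 57 59 47
f 58 44 60
f 58 60 59
f 59 60 61
f 59 61 47
f 60 44 62
f 60 62 61
f 61 62 63
f 61 63 47
f 62 44 64
f 62 64 63
f 63 64 65
f 63 65 47
f 64 44 45
f 64 45 65
f 65 45 46
f 65 46 47
f 67 69 66
f 70 67 66
f 66 69 68
f 68 70 66
f 67 73 69
f 71 67 70
f 71 73 67
f 69 73 68
f 72 70 68
f 68 73 72
f 72 71 70
f 73 71 72



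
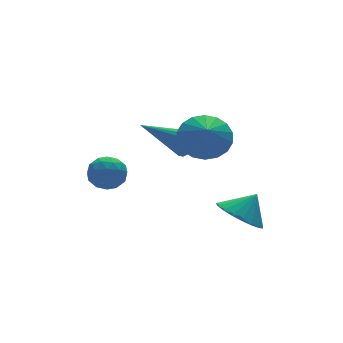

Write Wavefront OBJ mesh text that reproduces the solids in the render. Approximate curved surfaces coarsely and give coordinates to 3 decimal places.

v 0.788 1.92 -0.859
v 1.169 2.263 -0.459
v -0.948 2.36 0.419
v 1.058 2.486 -0.686
v 0.875 2.556 -0.96
v 0.669 2.457 -1.206
v 0.494 2.213 -1.359
v 0.398 1.891 -1.378
v 0.407 1.577 -1.259
v 0.518 1.355 -1.032
v 0.701 1.284 -0.758
v 0.907 1.384 -0.512
v 1.082 1.627 -0.359
v 1.178 1.949 -0.34
v -2.63 2.987 -1.676
v -1.876 2.798 -1.862
v -2.884 1.742 -1.438
v -2.13 1.553 -1.624
v -2.285 1.968 -0.959
v -2.128 2.737 -1.106
v -2.632 1.803 -2.194
v -2.475 2.572 -2.341
v -1.877 2.066 -2.182
v -1.663 2.168 -1.419
v -3.097 2.372 -1.881
v -2.883 2.474 -1.118
v -2.231 3.002 -1.79
v -2.529 1.538 -1.51
v -2.621 1.782 -1.119
v -2.178 1.671 -1.229
v -2.379 2.966 -1.345
v -1.936 2.855 -1.455
v -2.177 2.367 -0.924
v -2.824 1.685 -1.845
v -2.381 1.574 -1.955
v -2.582 2.869 -2.071
v -2.139 2.758 -2.181
v -2.583 2.173 -2.376
v -1.788 2.46 -2.087
v -1.938 1.728 -1.948
v -2.232 1.875 -2.283
v -2.14 2.328 -2.369
v -1.662 2.52 -1.639
v -1.812 1.788 -1.499
v -1.903 2.032 -1.108
v -1.811 2.485 -1.194
v -1.663 2.09 -1.827
v -2.948 2.752 -1.801
v -3.098 2.02 -1.661
v -2.949 2.055 -2.106
v -2.857 2.508 -2.192
v -2.822 2.812 -1.352
v -2.972 2.08 -1.213
v -2.62 2.212 -0.931
v -2.528 2.665 -1.017
v -3.097 2.45 -1.473
v -0.116 -0.825 1.162
v 0.356 -1.582 0.69
v -0.464 -1.575 2.018
v 0.675 -1.419 0.962
v 0.837 -1.139 1.274
v 0.81 -0.797 1.563
v 0.6 -0.46 1.774
v 0.248 -0.195 1.863
v -0.176 -0.055 1.814
v -0.589 -0.067 1.635
v -0.907 -0.23 1.363
v -1.069 -0.51 1.051
v -1.043 -0.853 0.761
v -0.832 -1.19 0.551
v -0.48 -1.454 0.462
v -0.056 -1.594 0.511
v 1.345 -0.882 -3.377
v 2.139 -0.96 -4.012
v 2.075 -0.878 -2.463
v 2.094 -0.539 -3.978
v 1.92 -0.178 -3.84
v 1.646 0.061 -3.622
v 1.32 0.138 -3.361
v 0.999 0.038 -3.104
v 0.737 -0.221 -2.893
v 0.58 -0.594 -2.766
v 0.555 -1.017 -2.745
v 0.667 -1.416 -2.833
v 0.896 -1.723 -3.015
v 1.203 -1.885 -3.26
v 1.534 -1.873 -3.525
v 1.832 -1.69 -3.764
v 2.046 -1.367 -3.936
f 2 1 4
f 2 4 3
f 4 1 5
f 4 5 3
f 5 1 6
f 5 6 3
f 6 1 7
f 6 7 3
f 7 1 8
f 7 8 3
f 8 1 9
f 8 9 3
f 9 1 10
f 9 10 3
f 10 1 11
f 10 11 3
f 11 1 12
f 11 12 3
f 12 1 13
f 12 13 3
f 13 1 14
f 13 14 3
f 14 1 2
f 14 2 3
f 15 52 31
f 52 26 55
f 31 55 20
f 52 55 31
f 15 31 27
f 31 20 32
f 27 32 16
f 31 32 27
f 15 27 36
f 27 16 37
f 36 37 22
f 27 37 36
f 15 36 48
f 36 22 51
f 48 51 25
f 36 51 48
f 15 48 52
f 48 25 56
f 52 56 26
f 48 56 52
f 16 32 43
f 32 20 46
f 43 46 24
f 32 46 43
f 20 55 33
f 55 26 54
f 33 54 19
f 55 54 33
f 26 56 53
f 56 25 49
f 53 49 17
f 56 49 53
f 25 51 50
f 51 22 38
f 50 38 21
f 51 38 50
f 22 37 42
f 37 16 39
f 42 39 23
f 37 39 42
f 18 44 30
f 44 24 45
f 30 45 19
f 44 45 30
f 18 30 28
f 30 19 29
f 28 29 17
f 30 29 28
f 18 28 35
f 28 17 34
f 35 34 21
f 28 34 35
f 18 35 40
f 35 21 41
f 40 41 23
f 35 41 40
f 18 40 44
f 40 23 47
f 44 47 24
f 40 47 44
f 19 45 33
f 45 24 46
f 33 46 20
f 45 46 33
f 17 29 53
f 29 19 54
f 53 54 26
f 29 54 53
f 21 34 50
f 34 17 49
f 50 49 25
f 34 49 50
f 23 41 42
f 41 21 38
f 42 38 22
f 41 38 42
f 24 47 43
f 47 23 39
f 43 39 16
f 47 39 43
f 58 57 60
f 58 60 59
f 60 57 61
f 60 61 59
f 61 57 62
f 61 62 59
f 62 57 63
f 62 63 59
f 63 57 64
f 63 64 59
f 64 57 65
f 64 65 59
f 65 57 66
f 65 66 59
f 66 57 67
f 66 67 59
f 67 57 68
f 67 68 59
f 68 57 69
f 68 69 59
f 69 57 70
f 69 70 59
f 70 57 71
f 70 71 59
f 71 57 72
f 71 72 59
f 72 57 58
f 72 58 59
f 74 73 76
f 74 76 75
f 76 73 77
f 76 77 75
f 77 73 78
f 77 78 75
f 78 73 79
f 78 79 75
f 79 73 80
f 79 80 75
f 80 73 81
f 80 81 75
f 81 73 82
f 81 82 75
f 82 73 83
f 82 83 75
f 83 73 84
f 83 84 75
f 84 73 85
f 84 85 75
f 85 73 86
f 85 86 75
f 86 73 87
f 86 87 75
f 87 73 88
f 87 88 75
f 88 73 89
f 88 89 75
f 89 73 74
f 89 74 75



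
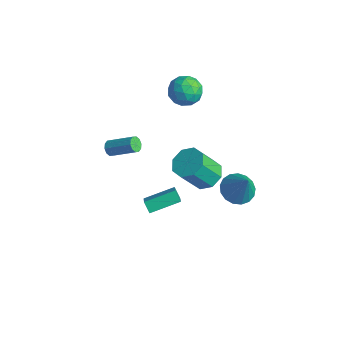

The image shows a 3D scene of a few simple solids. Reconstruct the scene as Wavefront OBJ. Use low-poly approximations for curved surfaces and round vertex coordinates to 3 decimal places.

v -4.383 1.965 3.338
v -3.846 1.981 4.254
v -3.174 0.959 2.646
v -2.637 0.975 3.562
v -3.565 0.463 3.5
v -4.312 1.085 3.927
v -2.708 1.855 2.973
v -3.455 2.477 3.4
v -2.81 1.913 4.028
v -3.34 1.052 4.354
v -3.68 1.888 2.546
v -4.21 1.027 2.872
v -4.22 2.062 3.857
v -2.8 0.878 3.043
v -3.345 0.578 3.007
v -3.029 0.587 3.545
v -4.495 1.535 3.665
v -4.179 1.544 4.203
v -4.014 0.651 3.76
v -2.841 1.396 2.697
v -2.525 1.405 3.235
v -3.991 2.353 3.355
v -3.675 2.362 3.893
v -3.006 2.289 3.14
v -3.296 2.031 4.262
v -2.586 1.439 3.856
v -2.627 1.957 3.509
v -3.066 2.322 3.761
v -3.608 1.525 4.454
v -2.897 0.933 4.047
v -3.443 0.632 4.01
v -3.882 0.998 4.262
v -2.999 1.485 4.321
v -4.123 2.007 2.853
v -3.412 1.415 2.446
v -3.138 1.942 2.638
v -3.577 2.308 2.89
v -4.434 1.501 3.044
v -3.724 0.909 2.638
v -3.954 0.618 3.139
v -4.393 0.983 3.391
v -4.021 1.455 2.579
v -2.97 -4.086 2.053
v -2.817 -3.858 1.624
v -1.578 -3.005 2.517
v -1.73 -3.234 2.947
v -3.038 -3.677 1.757
v -1.798 -2.824 2.651
v -3.233 -3.652 2.004
v -1.993 -2.799 2.897
v -3.327 -3.794 2.269
v -2.087 -2.941 3.163
v -3.285 -4.047 2.452
v -2.045 -3.194 3.346
v -3.122 -4.315 2.483
v -1.883 -3.462 3.376
v -2.902 -4.496 2.349
v -1.662 -3.643 3.243
v -2.707 -4.521 2.103
v -1.467 -3.668 2.996
v -2.613 -4.379 1.837
v -1.373 -3.526 2.731
v -2.655 -4.126 1.654
v -1.415 -3.273 2.548
v 1.217 1.566 -1.921
v 1.985 2.142 -2.319
v 2.223 1.454 -0.139
v 1.675 2.478 -2.123
v 1.259 2.604 -1.88
v 0.834 2.493 -1.647
v 0.496 2.17 -1.476
v 0.323 1.708 -1.407
v 0.355 1.213 -1.457
v 0.585 0.8 -1.612
v 0.959 0.562 -1.838
v 1.392 0.554 -2.084
v 1.785 0.778 -2.292
v 2.048 1.182 -2.415
v 2.12 1.674 -2.425
v -2.914 -1.924 -4.267
v -2.103 -2.486 -3.467
v -2.271 -0.212 -3.715
v -1.459 -0.774 -2.916
v -2.361 -1.946 -4.844
v -1.549 -2.508 -4.045
v -1.717 -0.234 -4.293
v -0.906 -0.796 -3.493
v -1.588 1.543 -3.026
v -0.646 1.886 -2.681
v -0.87 0.7 -0.89
v -1.812 0.357 -1.234
v -1.257 2.363 -2.442
v -1.481 1.177 -0.65
v -2.062 2.36 -2.544
v -2.285 1.174 -0.753
v -2.589 1.878 -2.929
v -2.813 0.693 -1.137
v -2.53 1.2 -3.37
v -2.754 0.014 -1.579
v -1.919 0.723 -3.61
v -2.143 -0.463 -1.818
v -1.115 0.726 -3.507
v -1.338 -0.46 -1.716
v -0.587 1.207 -3.123
v -0.811 0.022 -1.331
f 1 38 17
f 38 12 41
f 17 41 6
f 38 41 17
f 1 17 13
f 17 6 18
f 13 18 2
f 17 18 13
f 1 13 22
f 13 2 23
f 22 23 8
f 13 23 22
f 1 22 34
f 22 8 37
f 34 37 11
f 22 37 34
f 1 34 38
f 34 11 42
f 38 42 12
f 34 42 38
f 2 18 29
f 18 6 32
f 29 32 10
f 18 32 29
f 6 41 19
f 41 12 40
f 19 40 5
f 41 40 19
f 12 42 39
f 42 11 35
f 39 35 3
f 42 35 39
f 11 37 36
f 37 8 24
f 36 24 7
f 37 24 36
f 8 23 28
f 23 2 25
f 28 25 9
f 23 25 28
f 4 30 16
f 30 10 31
f 16 31 5
f 30 31 16
f 4 16 14
f 16 5 15
f 14 15 3
f 16 15 14
f 4 14 21
f 14 3 20
f 21 20 7
f 14 20 21
f 4 21 26
f 21 7 27
f 26 27 9
f 21 27 26
f 4 26 30
f 26 9 33
f 30 33 10
f 26 33 30
f 5 31 19
f 31 10 32
f 19 32 6
f 31 32 19
f 3 15 39
f 15 5 40
f 39 40 12
f 15 40 39
f 7 20 36
f 20 3 35
f 36 35 11
f 20 35 36
f 9 27 28
f 27 7 24
f 28 24 8
f 27 24 28
f 10 33 29
f 33 9 25
f 29 25 2
f 33 25 29
f 44 43 47
f 44 47 45
f 45 47 48
f 45 48 46
f 47 43 49
f 47 49 48
f 48 49 50
f 48 50 46
f 49 43 51
f 49 51 50
f 50 51 52
f 50 52 46
f 51 43 53
f 51 53 52
f 52 53 54
f 52 54 46
f 53 43 55
f 53 55 54
f 54 55 56
f 54 56 46
f 55 43 57
f 55 57 56
f 56 57 58
f 56 58 46
f 57 43 59
f 57 59 58
f 58 59 60
f 58 60 46
f 59 43 61
f 59 61 60
f 60 61 62
f 60 62 46
f 61 43 63
f 61 63 62
f 62 63 64
f 62 64 46
f 63 43 44
f 63 44 64
f 64 44 45
f 64 45 46
f 66 65 68
f 66 68 67
f 68 65 69
f 68 69 67
f 69 65 70
f 69 70 67
f 70 65 71
f 70 71 67
f 71 65 72
f 71 72 67
f 72 65 73
f 72 73 67
f 73 65 74
f 73 74 67
f 74 65 75
f 74 75 67
f 75 65 76
f 75 76 67
f 76 65 77
f 76 77 67
f 77 65 78
f 77 78 67
f 78 65 79
f 78 79 67
f 79 65 66
f 79 66 67
f 81 83 80
f 84 81 80
f 80 83 82
f 82 84 80
f 81 87 83
f 85 81 84
f 85 87 81
f 83 87 82
f 86 84 82
f 82 87 86
f 86 85 84
f 87 85 86
f 89 88 92
f 89 92 90
f 90 92 93
f 90 93 91
f 92 88 94
f 92 94 93
f 93 94 95
f 93 95 91
f 94 88 96
f 94 96 95
f 95 96 97
f 95 97 91
f 96 88 98
f 96 98 97
f 97 98 99
f 97 99 91
f 98 88 100
f 98 100 99
f 99 100 101
f 99 101 91
f 100 88 102
f 100 102 101
f 101 102 103
f 101 103 91
f 102 88 104
f 102 104 103
f 103 104 105
f 103 105 91
f 104 88 89
f 104 89 105
f 105 89 90
f 105 90 91



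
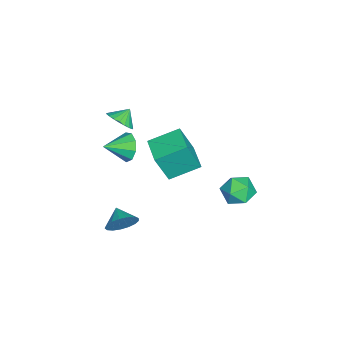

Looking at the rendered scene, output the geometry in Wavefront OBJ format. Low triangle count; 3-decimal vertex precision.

v 0.91 4.738 -1.969
v 1.367 4.31 -1.085
v 0.653 3.13 -2.615
v 1.11 2.702 -1.731
v 0.147 3.192 -1.66
v 0.305 4.186 -1.261
v 1.715 3.254 -2.439
v 1.873 4.248 -2.04
v 1.864 3.393 -1.376
v 0.895 3.355 -0.894
v 1.125 4.085 -2.806
v 0.156 4.047 -2.324
v -1.686 -3.342 0.767
v -0.972 -3.237 1.337
v -2.274 -2.858 1.413
v -0.949 -2.921 1.122
v -1.053 -2.679 0.845
v -1.267 -2.551 0.555
v -1.553 -2.56 0.301
v -1.862 -2.704 0.128
v -2.141 -2.959 0.065
v -2.341 -3.28 0.124
v -2.427 -3.612 0.293
v -2.385 -3.897 0.545
v -2.223 -4.086 0.835
v -1.967 -4.147 1.113
v -1.663 -4.068 1.331
v -1.362 -3.864 1.452
v -1.118 -3.57 1.454
v -1.146 -0.889 -1.948
v -0.777 -1.622 0.072
v -1.836 0.821 -1.201
v -1.467 0.088 0.819
v 0.487 -0.208 -1.999
v 0.856 -0.941 0.021
v -0.203 1.502 -1.252
v 0.166 0.769 0.768
v 3.496 -2.312 -3.355
v 4.049 -2.781 -2.695
v 2.564 -2.808 -2.925
v 3.934 -2.379 -2.481
v 3.719 -1.963 -2.467
v 3.453 -1.626 -2.656
v 3.197 -1.447 -3.006
v 3.01 -1.466 -3.436
v 2.933 -1.679 -3.846
v 2.986 -2.037 -4.145
v 3.156 -2.458 -4.262
v 3.404 -2.846 -4.172
v 3.672 -3.112 -3.894
v 3.901 -3.194 -3.493
v 4.037 -3.075 -3.06
v -3.577 -3.29 -3.447
v -2.911 -3.251 -4.232
v -2.803 -4.57 -2.853
v -2.675 -2.86 -3.696
v -2.862 -2.669 -3.044
v -3.383 -2.769 -2.58
v -3.995 -3.113 -2.523
v -4.412 -3.54 -2.898
v -4.438 -3.85 -3.53
v -4.062 -3.898 -4.124
v -3.459 -3.661 -4.401
f 1 12 6
f 1 6 2
f 1 2 8
f 1 8 11
f 1 11 12
f 2 6 10
f 6 12 5
f 12 11 3
f 11 8 7
f 8 2 9
f 4 10 5
f 4 5 3
f 4 3 7
f 4 7 9
f 4 9 10
f 5 10 6
f 3 5 12
f 7 3 11
f 9 7 8
f 10 9 2
f 14 13 16
f 14 16 15
f 16 13 17
f 16 17 15
f 17 13 18
f 17 18 15
f 18 13 19
f 18 19 15
f 19 13 20
f 19 20 15
f 20 13 21
f 20 21 15
f 21 13 22
f 21 22 15
f 22 13 23
f 22 23 15
f 23 13 24
f 23 24 15
f 24 13 25
f 24 25 15
f 25 13 26
f 25 26 15
f 26 13 27
f 26 27 15
f 27 13 28
f 27 28 15
f 28 13 29
f 28 29 15
f 29 13 14
f 29 14 15
f 31 33 30
f 34 31 30
f 30 33 32
f 32 34 30
f 31 37 33
f 35 31 34
f 35 37 31
f 33 37 32
f 36 34 32
f 32 37 36
f 36 35 34
f 37 35 36
f 39 38 41
f 39 41 40
f 41 38 42
f 41 42 40
f 42 38 43
f 42 43 40
f 43 38 44
f 43 44 40
f 44 38 45
f 44 45 40
f 45 38 46
f 45 46 40
f 46 38 47
f 46 47 40
f 47 38 48
f 47 48 40
f 48 38 49
f 48 49 40
f 49 38 50
f 49 50 40
f 50 38 51
f 50 51 40
f 51 38 52
f 51 52 40
f 52 38 39
f 52 39 40
f 54 53 56
f 54 56 55
f 56 53 57
f 56 57 55
f 57 53 58
f 57 58 55
f 58 53 59
f 58 59 55
f 59 53 60
f 59 60 55
f 60 53 61
f 60 61 55
f 61 53 62
f 61 62 55
f 62 53 63
f 62 63 55
f 63 53 54
f 63 54 55



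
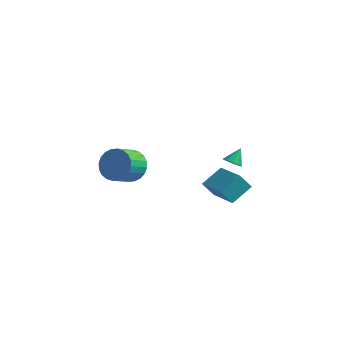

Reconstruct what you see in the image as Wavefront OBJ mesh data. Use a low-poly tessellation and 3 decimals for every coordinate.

v 3.899 -2.368 -1.261
v 4.204 -2.055 -1.596
v 4.021 -1.672 -0.499
v 3.842 -1.96 -1.625
v 3.506 -2.055 -1.485
v 3.354 -2.297 -1.24
v 3.458 -2.572 -1.005
v 3.768 -2.752 -0.89
v 4.139 -2.752 -0.949
v 4.398 -2.573 -1.154
v 4.424 -2.298 -1.41
v 2.773 -2.246 -4.177
v 2.261 -2.604 -3.308
v 3.243 -1.088 -3.422
v 2.731 -1.446 -2.553
v 4.489 -3.314 -3.607
v 3.977 -3.672 -2.738
v 4.959 -2.156 -2.852
v 4.447 -2.514 -1.983
v -2.632 -1.834 -3.976
v -2.058 -2.35 -4.718
v -2.255 -3.621 -3.986
v -2.828 -3.106 -3.244
v -1.76 -2.24 -4.446
v -1.957 -3.511 -3.715
v -1.595 -2.068 -4.103
v -1.792 -3.339 -3.372
v -1.588 -1.86 -3.741
v -1.785 -3.132 -3.01
v -1.74 -1.649 -3.415
v -1.936 -2.921 -2.683
v -2.027 -1.466 -3.173
v -2.224 -2.737 -2.442
v -2.407 -1.339 -3.054
v -2.603 -2.61 -2.323
v -2.82 -1.287 -3.076
v -3.017 -2.559 -2.344
v -3.205 -1.319 -3.234
v -3.402 -2.59 -2.502
v -3.503 -1.429 -3.505
v -3.7 -2.7 -2.774
v -3.668 -1.601 -3.848
v -3.865 -2.872 -3.117
v -3.675 -1.808 -4.21
v -3.872 -3.08 -3.479
v -3.524 -2.019 -4.537
v -3.72 -3.291 -3.805
v -3.236 -2.203 -4.778
v -3.433 -3.474 -4.047
v -2.857 -2.33 -4.897
v -3.053 -3.601 -4.166
v -2.443 -2.381 -4.876
v -2.64 -3.653 -4.144
f 2 1 4
f 2 4 3
f 4 1 5
f 4 5 3
f 5 1 6
f 5 6 3
f 6 1 7
f 6 7 3
f 7 1 8
f 7 8 3
f 8 1 9
f 8 9 3
f 9 1 10
f 9 10 3
f 10 1 11
f 10 11 3
f 11 1 2
f 11 2 3
f 13 15 12
f 16 13 12
f 12 15 14
f 14 16 12
f 13 19 15
f 17 13 16
f 17 19 13
f 15 19 14
f 18 16 14
f 14 19 18
f 18 17 16
f 19 17 18
f 21 20 24
f 21 24 22
f 22 24 25
f 22 25 23
f 24 20 26
f 24 26 25
f 25 26 27
f 25 27 23
f 26 20 28
f 26 28 27
f 27 28 29
f 27 29 23
f 28 20 30
f 28 30 29
f 29 30 31
f 29 31 23
f 30 20 32
f 30 32 31
f 31 32 33
f 31 33 23
f 32 20 34
f 32 34 33
f 33 34 35
f 33 35 23
f 34 20 36
f 34 36 35
f 35 36 37
f 35 37 23
f 36 20 38
f 36 38 37
f 37 38 39
f 37 39 23
f 38 20 40
f 38 40 39
f 39 40 41
f 39 41 23
f 40 20 42
f 40 42 41
f 41 42 43
f 41 43 23
f 42 20 44
f 42 44 43
f 43 44 45
f 43 45 23
f 44 20 46
f 44 46 45
f 45 46 47
f 45 47 23
f 46 20 48
f 46 48 47
f 47 48 49
f 47 49 23
f 48 20 50
f 48 50 49
f 49 50 51
f 49 51 23
f 50 20 52
f 50 52 51
f 51 52 53
f 51 53 23
f 52 20 21
f 52 21 53
f 53 21 22
f 53 22 23



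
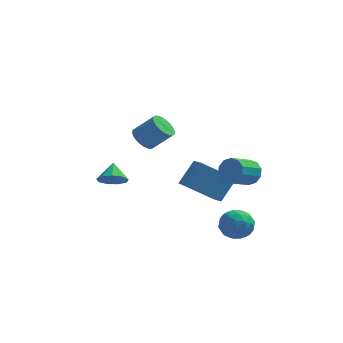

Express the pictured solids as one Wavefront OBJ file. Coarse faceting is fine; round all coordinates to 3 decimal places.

v 2.15 -2.071 -2.657
v 2.598 -1.383 -3.037
v 2.922 -3.017 -3.463
v 3.37 -2.329 -3.843
v 3.504 -2.53 -2.971
v 3.027 -1.945 -2.473
v 2.493 -2.455 -4.027
v 2.016 -1.87 -3.529
v 2.81 -1.62 -3.883
v 3.434 -1.667 -3.231
v 2.086 -2.733 -3.269
v 2.71 -2.78 -2.617
v 2.306 -1.644 -2.776
v 3.214 -2.756 -3.724
v 3.292 -2.874 -3.211
v 3.555 -2.47 -3.434
v 2.558 -1.974 -2.445
v 2.822 -1.57 -2.668
v 3.354 -2.244 -2.629
v 2.698 -2.83 -3.832
v 2.962 -2.426 -4.055
v 1.965 -1.93 -3.066
v 2.228 -1.526 -3.289
v 2.166 -2.156 -3.871
v 2.694 -1.379 -3.497
v 3.148 -1.935 -3.971
v 2.633 -2.009 -4.079
v 2.352 -1.665 -3.786
v 3.061 -1.406 -3.113
v 3.515 -1.962 -3.587
v 3.593 -2.08 -3.075
v 3.313 -1.737 -2.782
v 3.186 -1.546 -3.611
v 2.005 -2.438 -2.913
v 2.459 -2.994 -3.387
v 2.207 -2.663 -3.718
v 1.927 -2.32 -3.425
v 2.372 -2.465 -2.529
v 2.826 -3.021 -3.003
v 3.168 -2.735 -2.714
v 2.887 -2.391 -2.421
v 2.334 -2.854 -2.889
v 3.05 2.015 -2.153
v 3.412 1.463 -2.529
v 2.573 0.473 -1.884
v 2.21 1.025 -1.507
v 3.638 1.536 -2.124
v 2.799 0.545 -1.478
v 3.64 1.791 -1.73
v 2.8 0.8 -1.084
v 3.416 2.132 -1.497
v 2.577 1.141 -0.852
v 3.052 2.429 -1.515
v 2.213 1.438 -0.87
v 2.687 2.567 -1.776
v 1.848 1.577 -1.131
v 2.461 2.495 -2.182
v 1.622 1.504 -1.536
v 2.46 2.24 -2.576
v 1.62 1.249 -1.93
v 2.683 1.899 -2.808
v 1.844 0.908 -2.163
v 3.047 1.602 -2.79
v 2.208 0.611 -2.145
v -3.545 1.624 -2.851
v -3.003 1.278 -2.391
v -3.615 2.476 -2.129
v -2.761 1.602 -2.75
v -2.886 1.937 -3.156
v -3.319 2.124 -3.419
v -3.857 2.078 -3.417
v -4.249 1.819 -3.151
v -4.312 1.469 -2.744
v -4.015 1.191 -2.387
v -3.498 1.116 -2.248
v -1.79 -0.331 1.161
v -1.292 -0.425 0.65
v -0.312 -0.442 1.607
v -0.81 -0.349 2.119
v -1.302 -0.145 0.666
v -0.322 -0.162 1.623
v -1.387 0.107 0.757
v -0.407 0.09 1.714
v -1.533 0.292 0.91
v -0.553 0.275 1.867
v -1.718 0.383 1.101
v -0.738 0.365 2.058
v -1.914 0.364 1.301
v -0.934 0.347 2.258
v -2.091 0.24 1.48
v -1.111 0.222 2.437
v -2.222 0.028 1.611
v -1.243 0.011 2.568
v -2.288 -0.238 1.673
v -1.308 -0.255 2.63
v -2.278 -0.518 1.657
v -1.298 -0.535 2.614
v -2.193 -0.77 1.566
v -1.213 -0.787 2.523
v -2.047 -0.955 1.413
v -1.067 -0.972 2.37
v -1.862 -1.045 1.222
v -0.882 -1.063 2.179
v -1.666 -1.027 1.022
v -0.686 -1.044 1.979
v -1.489 -0.902 0.843
v -0.509 -0.92 1.8
v -1.357 -0.691 0.712
v -0.378 -0.708 1.669
v 1.69 2.285 -4.427
v -0.087 2.11 -3.265
v 1.296 3.239 -4.886
v -0.481 3.065 -3.724
v 2.361 3.115 -3.276
v 0.584 2.941 -2.114
v 1.967 4.07 -3.735
v 0.19 3.895 -2.573
f 1 38 17
f 38 12 41
f 17 41 6
f 38 41 17
f 1 17 13
f 17 6 18
f 13 18 2
f 17 18 13
f 1 13 22
f 13 2 23
f 22 23 8
f 13 23 22
f 1 22 34
f 22 8 37
f 34 37 11
f 22 37 34
f 1 34 38
f 34 11 42
f 38 42 12
f 34 42 38
f 2 18 29
f 18 6 32
f 29 32 10
f 18 32 29
f 6 41 19
f 41 12 40
f 19 40 5
f 41 40 19
f 12 42 39
f 42 11 35
f 39 35 3
f 42 35 39
f 11 37 36
f 37 8 24
f 36 24 7
f 37 24 36
f 8 23 28
f 23 2 25
f 28 25 9
f 23 25 28
f 4 30 16
f 30 10 31
f 16 31 5
f 30 31 16
f 4 16 14
f 16 5 15
f 14 15 3
f 16 15 14
f 4 14 21
f 14 3 20
f 21 20 7
f 14 20 21
f 4 21 26
f 21 7 27
f 26 27 9
f 21 27 26
f 4 26 30
f 26 9 33
f 30 33 10
f 26 33 30
f 5 31 19
f 31 10 32
f 19 32 6
f 31 32 19
f 3 15 39
f 15 5 40
f 39 40 12
f 15 40 39
f 7 20 36
f 20 3 35
f 36 35 11
f 20 35 36
f 9 27 28
f 27 7 24
f 28 24 8
f 27 24 28
f 10 33 29
f 33 9 25
f 29 25 2
f 33 25 29
f 44 43 47
f 44 47 45
f 45 47 48
f 45 48 46
f 47 43 49
f 47 49 48
f 48 49 50
f 48 50 46
f 49 43 51
f 49 51 50
f 50 51 52
f 50 52 46
f 51 43 53
f 51 53 52
f 52 53 54
f 52 54 46
f 53 43 55
f 53 55 54
f 54 55 56
f 54 56 46
f 55 43 57
f 55 57 56
f 56 57 58
f 56 58 46
f 57 43 59
f 57 59 58
f 58 59 60
f 58 60 46
f 59 43 61
f 59 61 60
f 60 61 62
f 60 62 46
f 61 43 63
f 61 63 62
f 62 63 64
f 62 64 46
f 63 43 44
f 63 44 64
f 64 44 45
f 64 45 46
f 66 65 68
f 66 68 67
f 68 65 69
f 68 69 67
f 69 65 70
f 69 70 67
f 70 65 71
f 70 71 67
f 71 65 72
f 71 72 67
f 72 65 73
f 72 73 67
f 73 65 74
f 73 74 67
f 74 65 75
f 74 75 67
f 75 65 66
f 75 66 67
f 77 76 80
f 77 80 78
f 78 80 81
f 78 81 79
f 80 76 82
f 80 82 81
f 81 82 83
f 81 83 79
f 82 76 84
f 82 84 83
f 83 84 85
f 83 85 79
f 84 76 86
f 84 86 85
f 85 86 87
f 85 87 79
f 86 76 88
f 86 88 87
f 87 88 89
f 87 89 79
f 88 76 90
f 88 90 89
f 89 90 91
f 89 91 79
f 90 76 92
f 90 92 91
f 91 92 93
f 91 93 79
f 92 76 94
f 92 94 93
f 93 94 95
f 93 95 79
f 94 76 96
f 94 96 95
f 95 96 97
f 95 97 79
f 96 76 98
f 96 98 97
f 97 98 99
f 97 99 79
f 98 76 100
f 98 100 99
f 99 100 101
f 99 101 79
f 100 76 102
f 100 102 101
f 101 102 103
f 101 103 79
f 102 76 104
f 102 104 103
f 103 104 105
f 103 105 79
f 104 76 106
f 104 106 105
f 105 106 107
f 105 107 79
f 106 76 108
f 106 108 107
f 107 108 109
f 107 109 79
f 108 76 77
f 108 77 109
f 109 77 78
f 109 78 79
f 111 113 110
f 114 111 110
f 110 113 112
f 112 114 110
f 111 117 113
f 115 111 114
f 115 117 111
f 113 117 112
f 116 114 112
f 112 117 116
f 116 115 114
f 117 115 116



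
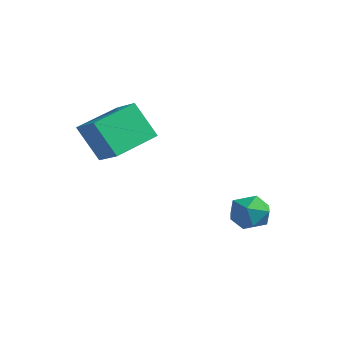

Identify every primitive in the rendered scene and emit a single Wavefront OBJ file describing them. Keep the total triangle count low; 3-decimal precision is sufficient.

v 3.967 0.79 -1.409
v 4.316 0.399 -2.159
v 3.424 -0.519 -0.981
v 3.773 -0.91 -1.731
v 4.33 -0.605 -1.072
v 4.666 0.204 -1.337
v 3.074 -0.324 -1.803
v 3.41 0.485 -2.068
v 3.765 -0.289 -2.403
v 4.541 -0.463 -1.951
v 3.199 0.343 -1.189
v 3.975 0.169 -0.737
v -1.403 -4.166 2.197
v -0.22 -4.21 2.758
v -1.589 -2.127 2.747
v -0.405 -2.171 3.307
v -0.635 -3.669 0.613
v 0.549 -3.713 1.173
v -0.82 -1.63 1.162
v 0.363 -1.674 1.723
f 1 12 6
f 1 6 2
f 1 2 8
f 1 8 11
f 1 11 12
f 2 6 10
f 6 12 5
f 12 11 3
f 11 8 7
f 8 2 9
f 4 10 5
f 4 5 3
f 4 3 7
f 4 7 9
f 4 9 10
f 5 10 6
f 3 5 12
f 7 3 11
f 9 7 8
f 10 9 2
f 14 16 13
f 17 14 13
f 13 16 15
f 15 17 13
f 14 20 16
f 18 14 17
f 18 20 14
f 16 20 15
f 19 17 15
f 15 20 19
f 19 18 17
f 20 18 19



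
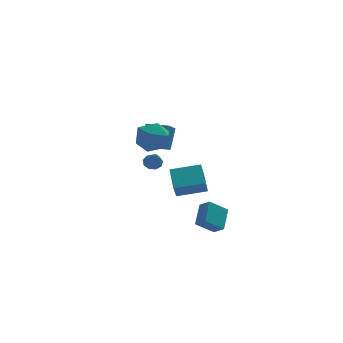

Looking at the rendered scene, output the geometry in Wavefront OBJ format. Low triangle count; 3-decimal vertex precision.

v 0.868 3.478 -1.336
v 1.458 3.468 -1.337
v 0.852 2.382 -0.184
v 1.324 3.745 -1.076
v 0.978 3.897 -0.936
v 0.579 3.853 -0.984
v 0.316 3.633 -1.196
v 0.311 3.34 -1.474
v 0.566 3.112 -1.688
v 0.963 3.055 -1.737
v 1.315 3.196 -1.598
v 2.319 -1.215 -4.161
v 2.753 -1.774 -3.672
v 2.84 -0.039 -3.278
v 3.274 -0.598 -2.789
v 3.426 -1.082 -4.991
v 3.86 -1.641 -4.502
v 3.947 0.094 -4.108
v 4.381 -0.465 -3.619
v 1.427 1.217 0.65
v 0.923 0.675 1.162
v 0.302 2.119 0.497
v -0.202 1.577 1.009
v 1.882 2.003 1.931
v 1.378 1.461 2.443
v 0.757 2.905 1.778
v 0.253 2.363 2.29
v 1.965 2.152 -3.587
v 1.712 1.708 -2.715
v 2.049 3.664 -2.792
v 1.796 3.22 -1.921
v 3.744 1.86 -3.219
v 3.491 1.416 -2.348
v 3.828 3.372 -2.425
v 3.575 2.928 -1.553
v 0.079 -1.478 2.691
v 0.707 -1.872 3.524
v -1.247 -2.608 3.156
v -0.619 -3.002 3.989
v -1.019 -1.963 4.037
v -0.2 -1.265 3.749
v -0.34 -3.215 2.931
v 0.479 -2.517 2.643
v 0.448 -2.946 3.672
v 0.028 -2.172 4.355
v -0.568 -2.308 2.325
v -0.988 -1.534 3.008
f 2 1 4
f 2 4 3
f 4 1 5
f 4 5 3
f 5 1 6
f 5 6 3
f 6 1 7
f 6 7 3
f 7 1 8
f 7 8 3
f 8 1 9
f 8 9 3
f 9 1 10
f 9 10 3
f 10 1 11
f 10 11 3
f 11 1 2
f 11 2 3
f 13 15 12
f 16 13 12
f 12 15 14
f 14 16 12
f 13 19 15
f 17 13 16
f 17 19 13
f 15 19 14
f 18 16 14
f 14 19 18
f 18 17 16
f 19 17 18
f 21 23 20
f 24 21 20
f 20 23 22
f 22 24 20
f 21 27 23
f 25 21 24
f 25 27 21
f 23 27 22
f 26 24 22
f 22 27 26
f 26 25 24
f 27 25 26
f 29 31 28
f 32 29 28
f 28 31 30
f 30 32 28
f 29 35 31
f 33 29 32
f 33 35 29
f 31 35 30
f 34 32 30
f 30 35 34
f 34 33 32
f 35 33 34
f 36 47 41
f 36 41 37
f 36 37 43
f 36 43 46
f 36 46 47
f 37 41 45
f 41 47 40
f 47 46 38
f 46 43 42
f 43 37 44
f 39 45 40
f 39 40 38
f 39 38 42
f 39 42 44
f 39 44 45
f 40 45 41
f 38 40 47
f 42 38 46
f 44 42 43
f 45 44 37



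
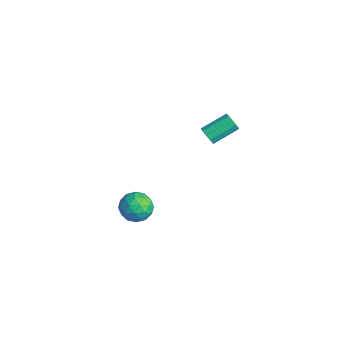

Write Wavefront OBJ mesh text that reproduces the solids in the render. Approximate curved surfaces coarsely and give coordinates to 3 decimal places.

v 0.705 0.502 2.141
v 1.002 0.67 1.776
v 0.993 1.945 2.354
v 0.695 1.778 2.719
v 0.709 0.709 1.686
v 0.7 1.984 2.263
v 0.414 0.669 1.77
v 0.405 1.944 2.347
v 0.23 0.565 1.995
v 0.221 1.84 2.573
v 0.228 0.438 2.277
v 0.219 1.713 2.854
v 0.407 0.335 2.506
v 0.398 1.61 3.084
v 0.7 0.296 2.597
v 0.691 1.571 3.174
v 0.995 0.336 2.513
v 0.986 1.611 3.09
v 1.179 0.44 2.287
v 1.17 1.715 2.865
v 1.181 0.567 2.006
v 1.172 1.842 2.583
v -0.651 -1.62 -4
v -0.334 -2.12 -3.359
v -1.886 -2.3 -3.921
v -1.569 -2.8 -3.28
v -1.719 -1.952 -3.138
v -0.956 -1.532 -3.187
v -1.264 -2.888 -4.093
v -0.501 -2.468 -4.142
v -0.713 -2.904 -3.416
v -0.994 -2.326 -2.826
v -1.226 -2.094 -4.454
v -1.507 -1.516 -3.864
v -0.384 -1.81 -3.686
v -1.836 -2.61 -3.594
v -1.924 -2.111 -3.51
v -1.738 -2.406 -3.134
v -0.749 -1.464 -3.585
v -0.563 -1.759 -3.208
v -1.377 -1.66 -3.079
v -1.657 -2.661 -4.072
v -1.471 -2.956 -3.695
v -0.482 -2.014 -4.146
v -0.296 -2.309 -3.77
v -0.843 -2.76 -4.201
v -0.421 -2.565 -3.343
v -1.147 -2.965 -3.297
v -0.968 -3.016 -3.775
v -0.519 -2.769 -3.804
v -0.586 -2.225 -2.996
v -1.312 -2.625 -2.95
v -1.4 -2.127 -2.867
v -0.951 -1.88 -2.895
v -0.809 -2.686 -3.03
v -0.908 -1.795 -4.33
v -1.634 -2.195 -4.284
v -1.269 -2.54 -4.385
v -0.82 -2.293 -4.413
v -1.073 -1.455 -3.983
v -1.799 -1.855 -3.937
v -1.701 -1.651 -3.476
v -1.252 -1.404 -3.505
v -1.411 -1.734 -4.25
f 2 1 5
f 2 5 3
f 3 5 6
f 3 6 4
f 5 1 7
f 5 7 6
f 6 7 8
f 6 8 4
f 7 1 9
f 7 9 8
f 8 9 10
f 8 10 4
f 9 1 11
f 9 11 10
f 10 11 12
f 10 12 4
f 11 1 13
f 11 13 12
f 12 13 14
f 12 14 4
f 13 1 15
f 13 15 14
f 14 15 16
f 14 16 4
f 15 1 17
f 15 17 16
f 16 17 18
f 16 18 4
f 17 1 19
f 17 19 18
f 18 19 20
f 18 20 4
f 19 1 21
f 19 21 20
f 20 21 22
f 20 22 4
f 21 1 2
f 21 2 22
f 22 2 3
f 22 3 4
f 23 60 39
f 60 34 63
f 39 63 28
f 60 63 39
f 23 39 35
f 39 28 40
f 35 40 24
f 39 40 35
f 23 35 44
f 35 24 45
f 44 45 30
f 35 45 44
f 23 44 56
f 44 30 59
f 56 59 33
f 44 59 56
f 23 56 60
f 56 33 64
f 60 64 34
f 56 64 60
f 24 40 51
f 40 28 54
f 51 54 32
f 40 54 51
f 28 63 41
f 63 34 62
f 41 62 27
f 63 62 41
f 34 64 61
f 64 33 57
f 61 57 25
f 64 57 61
f 33 59 58
f 59 30 46
f 58 46 29
f 59 46 58
f 30 45 50
f 45 24 47
f 50 47 31
f 45 47 50
f 26 52 38
f 52 32 53
f 38 53 27
f 52 53 38
f 26 38 36
f 38 27 37
f 36 37 25
f 38 37 36
f 26 36 43
f 36 25 42
f 43 42 29
f 36 42 43
f 26 43 48
f 43 29 49
f 48 49 31
f 43 49 48
f 26 48 52
f 48 31 55
f 52 55 32
f 48 55 52
f 27 53 41
f 53 32 54
f 41 54 28
f 53 54 41
f 25 37 61
f 37 27 62
f 61 62 34
f 37 62 61
f 29 42 58
f 42 25 57
f 58 57 33
f 42 57 58
f 31 49 50
f 49 29 46
f 50 46 30
f 49 46 50
f 32 55 51
f 55 31 47
f 51 47 24
f 55 47 51



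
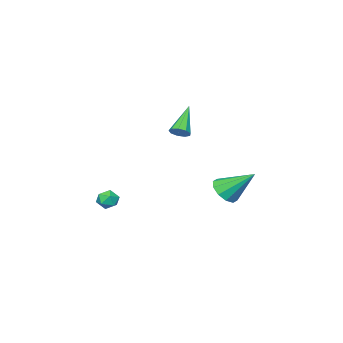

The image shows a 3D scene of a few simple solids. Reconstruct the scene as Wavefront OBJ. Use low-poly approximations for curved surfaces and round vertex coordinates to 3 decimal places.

v -1.535 0.59 1.97
v -1.176 0.836 2.384
v -2.845 0.01 3.45
v -1.448 1.113 2.252
v -1.761 1.145 1.987
v -1.967 0.918 1.715
v -1.972 0.537 1.562
v -1.771 0.181 1.6
v -1.46 0.016 1.811
v -1.184 0.12 2.097
v -1.072 0.443 2.323
v 3.859 1.193 -1.644
v 4.346 0.768 -1.498
v 3.134 0.472 -1.322
v 3.621 0.047 -1.176
v 3.54 0.595 -0.813
v 3.988 1.041 -1.012
v 3.492 0.199 -1.808
v 3.94 0.645 -2.007
v 4.119 0.154 -1.6
v 4.149 0.399 -0.985
v 3.331 0.841 -1.835
v 3.361 1.086 -1.22
v -3.374 2.147 -2.329
v -2.761 2.763 -2.713
v -4.006 3.673 -0.891
v -3.273 2.817 -2.995
v -3.823 2.615 -3.023
v -4.202 2.234 -2.786
v -4.264 1.82 -2.374
v -3.986 1.531 -1.945
v -3.474 1.477 -1.663
v -2.924 1.68 -1.635
v -2.545 2.06 -1.872
v -2.483 2.474 -2.284
f 2 1 4
f 2 4 3
f 4 1 5
f 4 5 3
f 5 1 6
f 5 6 3
f 6 1 7
f 6 7 3
f 7 1 8
f 7 8 3
f 8 1 9
f 8 9 3
f 9 1 10
f 9 10 3
f 10 1 11
f 10 11 3
f 11 1 2
f 11 2 3
f 12 23 17
f 12 17 13
f 12 13 19
f 12 19 22
f 12 22 23
f 13 17 21
f 17 23 16
f 23 22 14
f 22 19 18
f 19 13 20
f 15 21 16
f 15 16 14
f 15 14 18
f 15 18 20
f 15 20 21
f 16 21 17
f 14 16 23
f 18 14 22
f 20 18 19
f 21 20 13
f 25 24 27
f 25 27 26
f 27 24 28
f 27 28 26
f 28 24 29
f 28 29 26
f 29 24 30
f 29 30 26
f 30 24 31
f 30 31 26
f 31 24 32
f 31 32 26
f 32 24 33
f 32 33 26
f 33 24 34
f 33 34 26
f 34 24 35
f 34 35 26
f 35 24 25
f 35 25 26



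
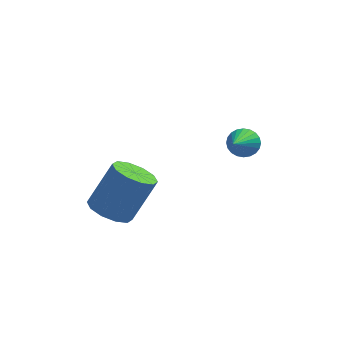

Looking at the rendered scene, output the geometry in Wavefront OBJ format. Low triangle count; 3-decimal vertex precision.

v -0.815 -3.607 -0.651
v -0.118 -4.179 -0.836
v 0.771 -3.664 0.927
v 0.075 -3.093 1.111
v 0.012 -3.669 -1.05
v 0.901 -3.154 0.712
v -0.174 -3.135 -1.112
v 0.715 -2.62 0.65
v -0.605 -2.782 -0.998
v 0.285 -2.267 0.764
v -1.115 -2.744 -0.752
v -0.226 -2.229 1.011
v -1.511 -3.036 -0.467
v -0.622 -2.521 1.296
v -1.641 -3.546 -0.252
v -0.752 -3.031 1.51
v -1.455 -4.08 -0.19
v -0.566 -3.565 1.572
v -1.025 -4.433 -0.304
v -0.135 -3.918 1.458
v -0.514 -4.471 -0.551
v 0.375 -3.956 1.212
v 3.845 1.368 -0.246
v 4.123 0.988 -0.737
v 3.495 -0.248 0.806
v 4.335 1.04 -0.586
v 4.472 1.143 -0.383
v 4.514 1.279 -0.16
v 4.454 1.43 0.051
v 4.301 1.57 0.216
v 4.079 1.68 0.311
v 3.821 1.742 0.321
v 3.567 1.748 0.244
v 3.355 1.695 0.093
v 3.218 1.593 -0.11
v 3.177 1.456 -0.333
v 3.237 1.306 -0.543
v 3.389 1.166 -0.709
v 3.612 1.056 -0.803
v 3.869 0.993 -0.813
f 2 1 5
f 2 5 3
f 3 5 6
f 3 6 4
f 5 1 7
f 5 7 6
f 6 7 8
f 6 8 4
f 7 1 9
f 7 9 8
f 8 9 10
f 8 10 4
f 9 1 11
f 9 11 10
f 10 11 12
f 10 12 4
f 11 1 13
f 11 13 12
f 12 13 14
f 12 14 4
f 13 1 15
f 13 15 14
f 14 15 16
f 14 16 4
f 15 1 17
f 15 17 16
f 16 17 18
f 16 18 4
f 17 1 19
f 17 19 18
f 18 19 20
f 18 20 4
f 19 1 21
f 19 21 20
f 20 21 22
f 20 22 4
f 21 1 2
f 21 2 22
f 22 2 3
f 22 3 4
f 24 23 26
f 24 26 25
f 26 23 27
f 26 27 25
f 27 23 28
f 27 28 25
f 28 23 29
f 28 29 25
f 29 23 30
f 29 30 25
f 30 23 31
f 30 31 25
f 31 23 32
f 31 32 25
f 32 23 33
f 32 33 25
f 33 23 34
f 33 34 25
f 34 23 35
f 34 35 25
f 35 23 36
f 35 36 25
f 36 23 37
f 36 37 25
f 37 23 38
f 37 38 25
f 38 23 39
f 38 39 25
f 39 23 40
f 39 40 25
f 40 23 24
f 40 24 25

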